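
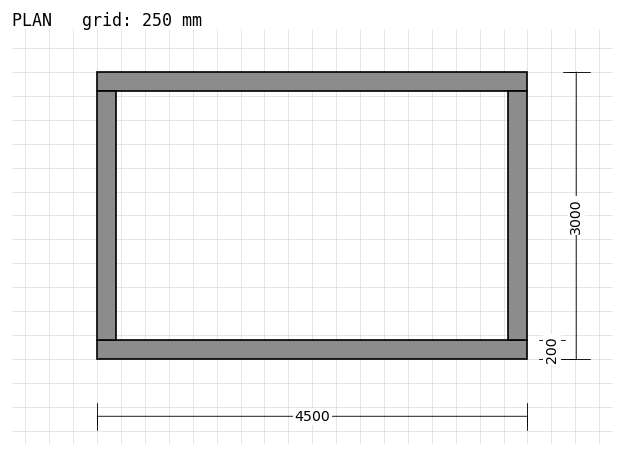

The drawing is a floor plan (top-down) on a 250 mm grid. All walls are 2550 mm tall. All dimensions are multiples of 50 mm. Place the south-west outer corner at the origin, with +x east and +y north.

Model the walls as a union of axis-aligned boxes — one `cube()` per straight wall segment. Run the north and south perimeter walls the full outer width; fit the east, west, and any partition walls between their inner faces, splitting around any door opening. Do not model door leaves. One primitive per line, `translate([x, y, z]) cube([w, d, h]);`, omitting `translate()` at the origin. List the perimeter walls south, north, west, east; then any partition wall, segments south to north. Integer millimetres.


cube([4500, 200, 2550]);
translate([0, 2800, 0]) cube([4500, 200, 2550]);
translate([0, 200, 0]) cube([200, 2600, 2550]);
translate([4300, 200, 0]) cube([200, 2600, 2550]);


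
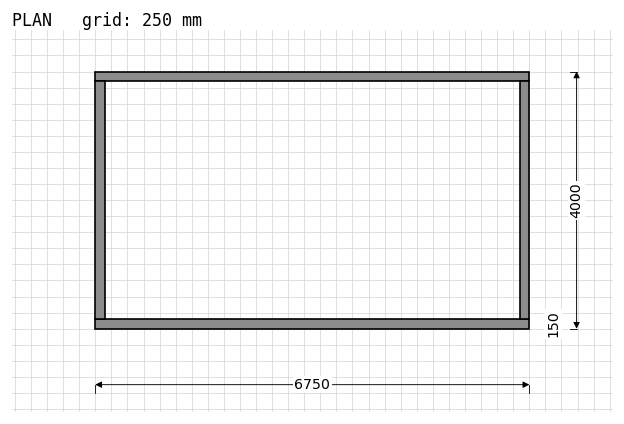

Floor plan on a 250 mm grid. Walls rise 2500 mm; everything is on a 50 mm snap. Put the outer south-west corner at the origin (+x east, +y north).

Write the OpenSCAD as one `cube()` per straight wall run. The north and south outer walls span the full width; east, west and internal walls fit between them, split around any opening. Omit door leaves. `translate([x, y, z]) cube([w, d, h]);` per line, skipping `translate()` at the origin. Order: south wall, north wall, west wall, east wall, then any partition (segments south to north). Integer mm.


cube([6750, 150, 2500]);
translate([0, 3850, 0]) cube([6750, 150, 2500]);
translate([0, 150, 0]) cube([150, 3700, 2500]);
translate([6600, 150, 0]) cube([150, 3700, 2500]);


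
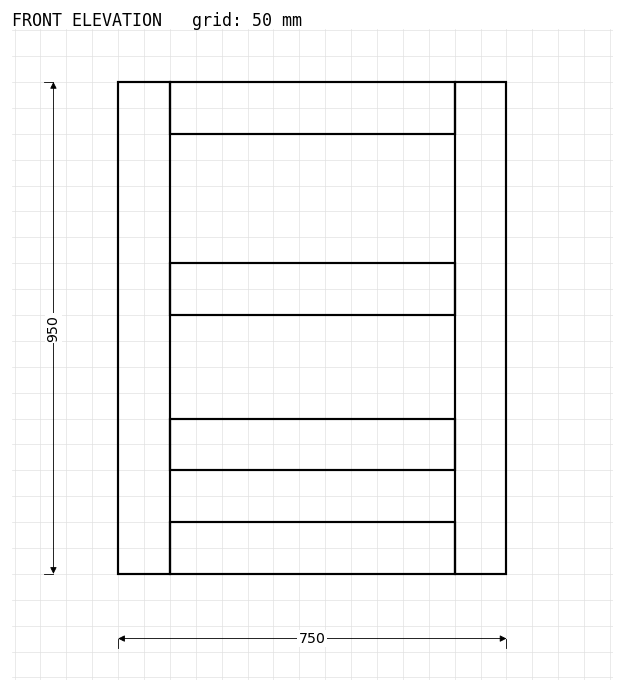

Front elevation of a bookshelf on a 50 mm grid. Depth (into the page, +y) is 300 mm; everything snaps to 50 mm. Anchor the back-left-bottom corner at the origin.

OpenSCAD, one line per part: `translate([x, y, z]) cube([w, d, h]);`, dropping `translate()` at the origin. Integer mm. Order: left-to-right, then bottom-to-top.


cube([100, 300, 950]);
translate([100, 0, 0]) cube([550, 300, 100]);
translate([100, 0, 200]) cube([550, 300, 100]);
translate([100, 0, 500]) cube([550, 300, 100]);
translate([100, 0, 850]) cube([550, 300, 100]);
translate([650, 0, 0]) cube([100, 300, 950]);


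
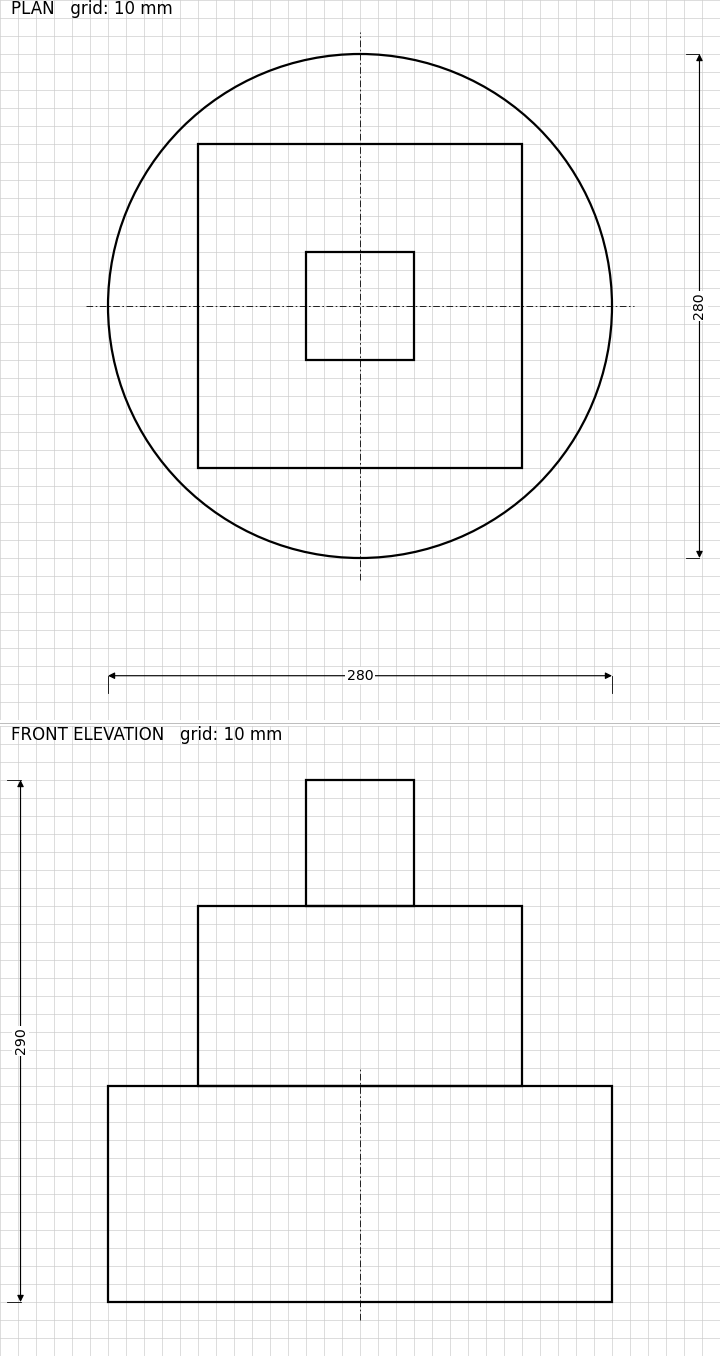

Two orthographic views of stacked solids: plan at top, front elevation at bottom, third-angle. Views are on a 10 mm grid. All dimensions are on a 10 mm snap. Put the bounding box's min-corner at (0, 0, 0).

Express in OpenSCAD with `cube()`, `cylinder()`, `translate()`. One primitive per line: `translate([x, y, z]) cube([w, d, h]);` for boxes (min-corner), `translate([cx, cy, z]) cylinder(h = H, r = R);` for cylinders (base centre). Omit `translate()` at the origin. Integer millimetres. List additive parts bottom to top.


translate([140, 140, 0]) cylinder(h = 120, r = 140);
translate([50, 50, 120]) cube([180, 180, 100]);
translate([110, 110, 220]) cube([60, 60, 70]);


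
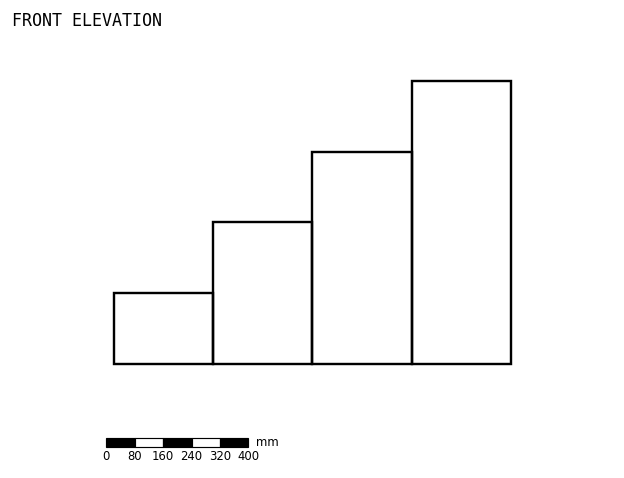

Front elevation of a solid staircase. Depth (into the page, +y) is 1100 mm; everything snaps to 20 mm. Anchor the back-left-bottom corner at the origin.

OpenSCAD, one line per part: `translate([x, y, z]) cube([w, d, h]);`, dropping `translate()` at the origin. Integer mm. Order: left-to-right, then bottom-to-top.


cube([280, 1100, 200]);
translate([280, 0, 0]) cube([280, 1100, 400]);
translate([560, 0, 0]) cube([280, 1100, 600]);
translate([840, 0, 0]) cube([280, 1100, 800]);


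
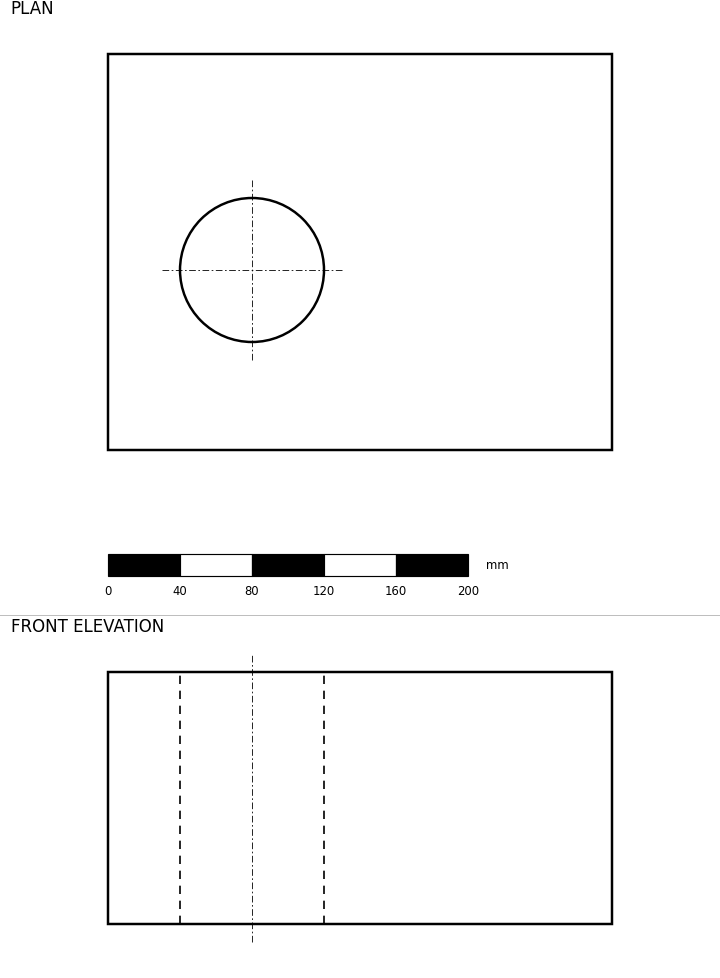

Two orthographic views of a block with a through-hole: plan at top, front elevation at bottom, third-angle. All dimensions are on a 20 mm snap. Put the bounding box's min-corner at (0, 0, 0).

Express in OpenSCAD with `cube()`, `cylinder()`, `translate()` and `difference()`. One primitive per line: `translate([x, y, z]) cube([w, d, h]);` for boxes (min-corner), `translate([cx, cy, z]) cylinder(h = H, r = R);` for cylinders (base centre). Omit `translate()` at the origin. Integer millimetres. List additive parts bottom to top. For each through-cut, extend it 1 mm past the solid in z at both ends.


difference() {
  cube([280, 220, 140]);
  translate([80, 100, -1]) cylinder(h = 142, r = 40);
}


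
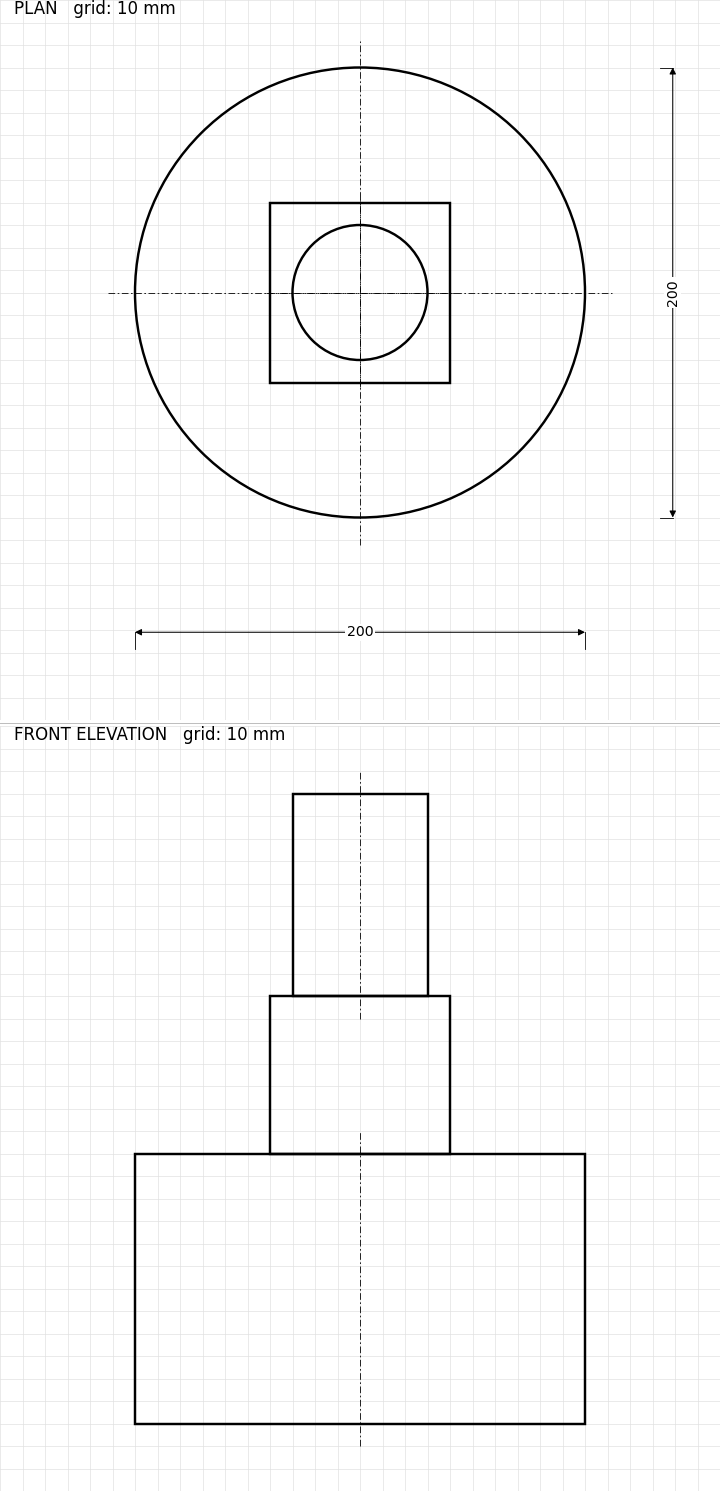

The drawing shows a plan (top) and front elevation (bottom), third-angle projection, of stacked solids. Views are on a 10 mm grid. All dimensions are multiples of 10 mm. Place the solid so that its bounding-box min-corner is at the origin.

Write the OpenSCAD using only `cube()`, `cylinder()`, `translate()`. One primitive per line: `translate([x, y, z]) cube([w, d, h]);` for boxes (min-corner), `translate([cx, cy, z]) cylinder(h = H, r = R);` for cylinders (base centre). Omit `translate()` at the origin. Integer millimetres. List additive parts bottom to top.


translate([100, 100, 0]) cylinder(h = 120, r = 100);
translate([60, 60, 120]) cube([80, 80, 70]);
translate([100, 100, 190]) cylinder(h = 90, r = 30);


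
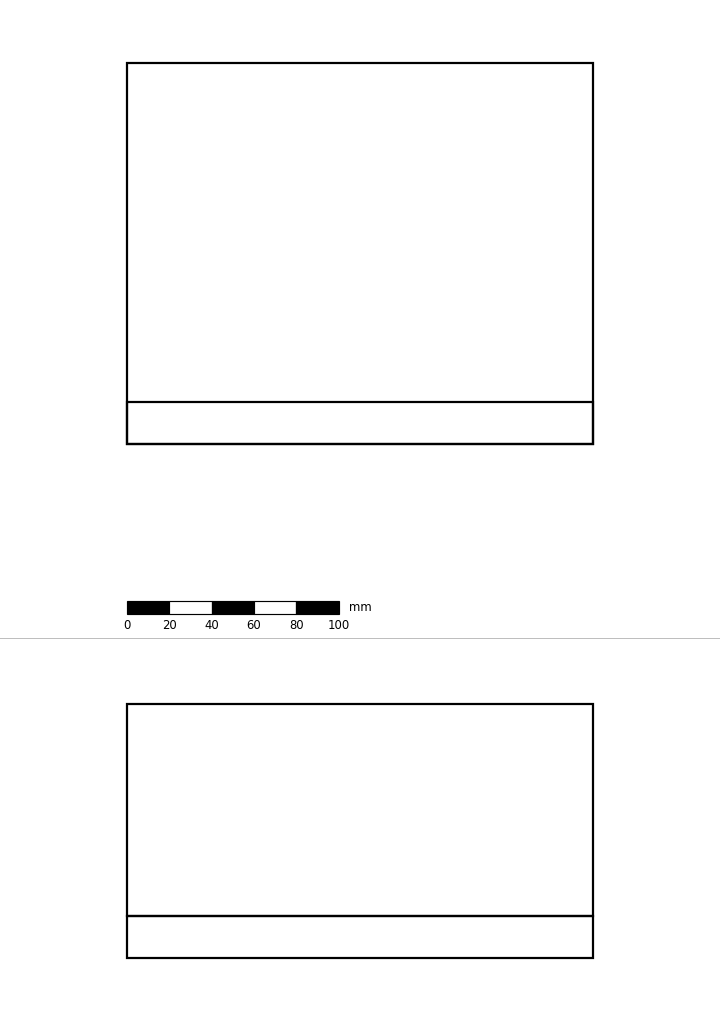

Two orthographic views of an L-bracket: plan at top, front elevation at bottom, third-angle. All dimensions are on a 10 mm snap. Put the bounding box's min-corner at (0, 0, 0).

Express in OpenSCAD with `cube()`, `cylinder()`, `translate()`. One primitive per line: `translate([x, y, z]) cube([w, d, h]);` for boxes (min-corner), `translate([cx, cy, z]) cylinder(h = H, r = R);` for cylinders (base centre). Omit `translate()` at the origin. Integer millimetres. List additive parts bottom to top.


cube([220, 180, 20]);
translate([0, 0, 20]) cube([220, 20, 100]);


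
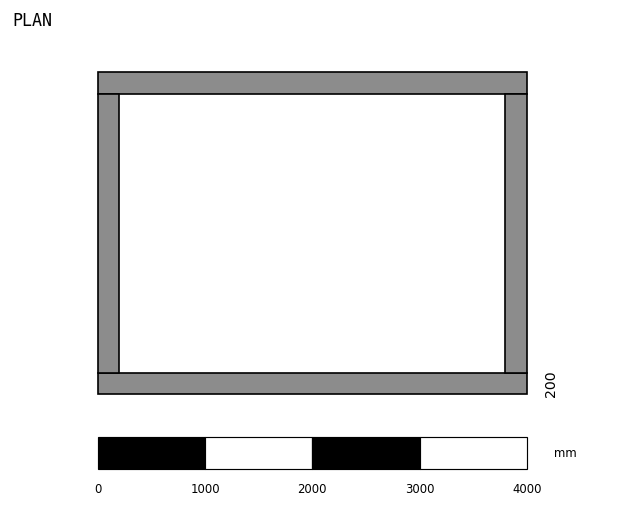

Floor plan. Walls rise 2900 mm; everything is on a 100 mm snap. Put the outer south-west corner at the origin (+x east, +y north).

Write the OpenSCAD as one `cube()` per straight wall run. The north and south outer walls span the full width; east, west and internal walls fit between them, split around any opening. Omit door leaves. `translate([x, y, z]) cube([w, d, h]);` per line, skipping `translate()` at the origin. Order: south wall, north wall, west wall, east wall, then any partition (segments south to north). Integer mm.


cube([4000, 200, 2900]);
translate([0, 2800, 0]) cube([4000, 200, 2900]);
translate([0, 200, 0]) cube([200, 2600, 2900]);
translate([3800, 200, 0]) cube([200, 2600, 2900]);


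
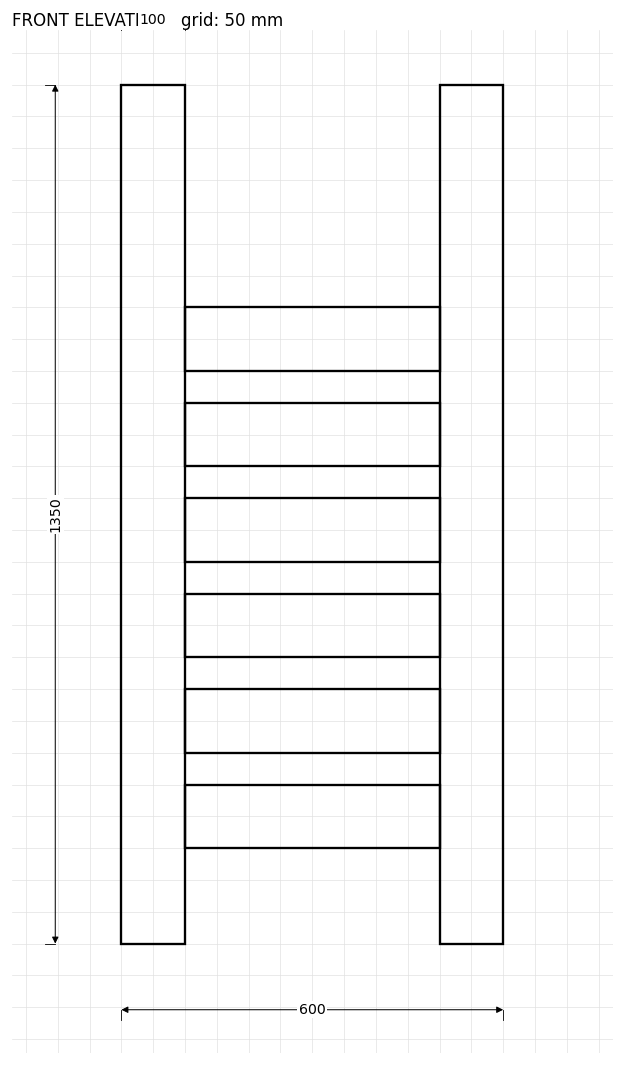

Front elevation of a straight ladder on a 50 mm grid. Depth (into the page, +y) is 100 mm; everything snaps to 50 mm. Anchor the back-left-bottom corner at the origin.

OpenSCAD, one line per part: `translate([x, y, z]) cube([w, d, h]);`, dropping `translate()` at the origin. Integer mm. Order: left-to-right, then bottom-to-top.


cube([100, 100, 1350]);
translate([100, 0, 150]) cube([400, 100, 100]);
translate([100, 0, 300]) cube([400, 100, 100]);
translate([100, 0, 450]) cube([400, 100, 100]);
translate([100, 0, 600]) cube([400, 100, 100]);
translate([100, 0, 750]) cube([400, 100, 100]);
translate([100, 0, 900]) cube([400, 100, 100]);
translate([500, 0, 0]) cube([100, 100, 1350]);


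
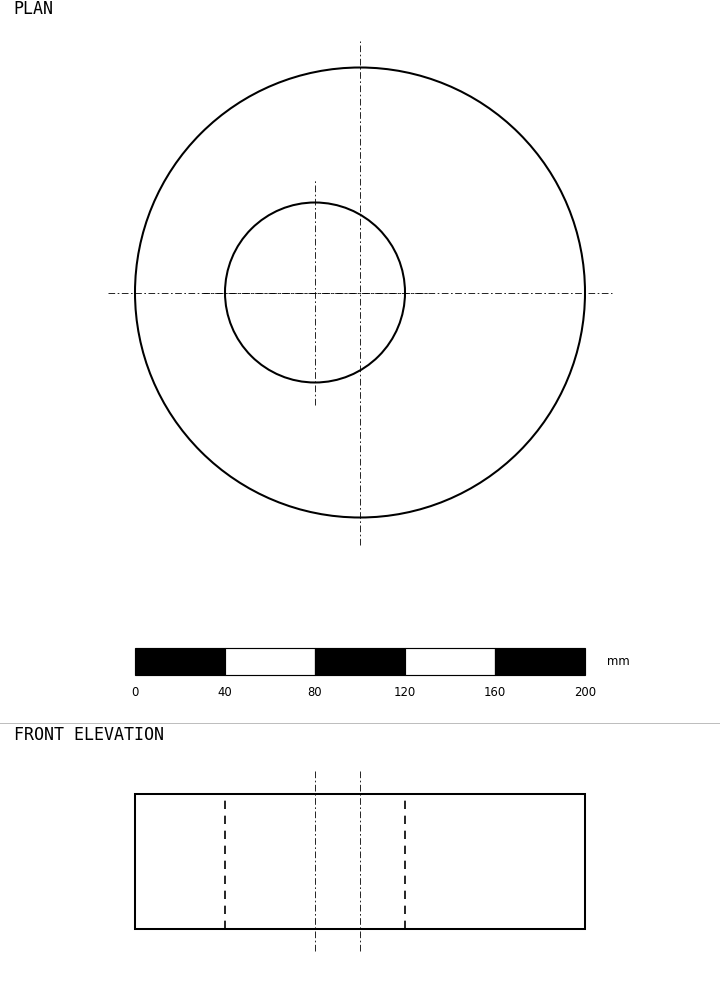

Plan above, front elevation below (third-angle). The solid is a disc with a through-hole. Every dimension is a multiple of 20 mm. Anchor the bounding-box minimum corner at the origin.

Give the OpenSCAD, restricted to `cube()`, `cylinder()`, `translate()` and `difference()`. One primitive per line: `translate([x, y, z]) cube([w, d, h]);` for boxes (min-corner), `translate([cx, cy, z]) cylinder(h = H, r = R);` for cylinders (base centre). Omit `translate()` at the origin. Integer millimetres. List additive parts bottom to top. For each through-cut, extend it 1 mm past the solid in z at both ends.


difference() {
  translate([100, 100, 0]) cylinder(h = 60, r = 100);
  translate([80, 100, -1]) cylinder(h = 62, r = 40);
}


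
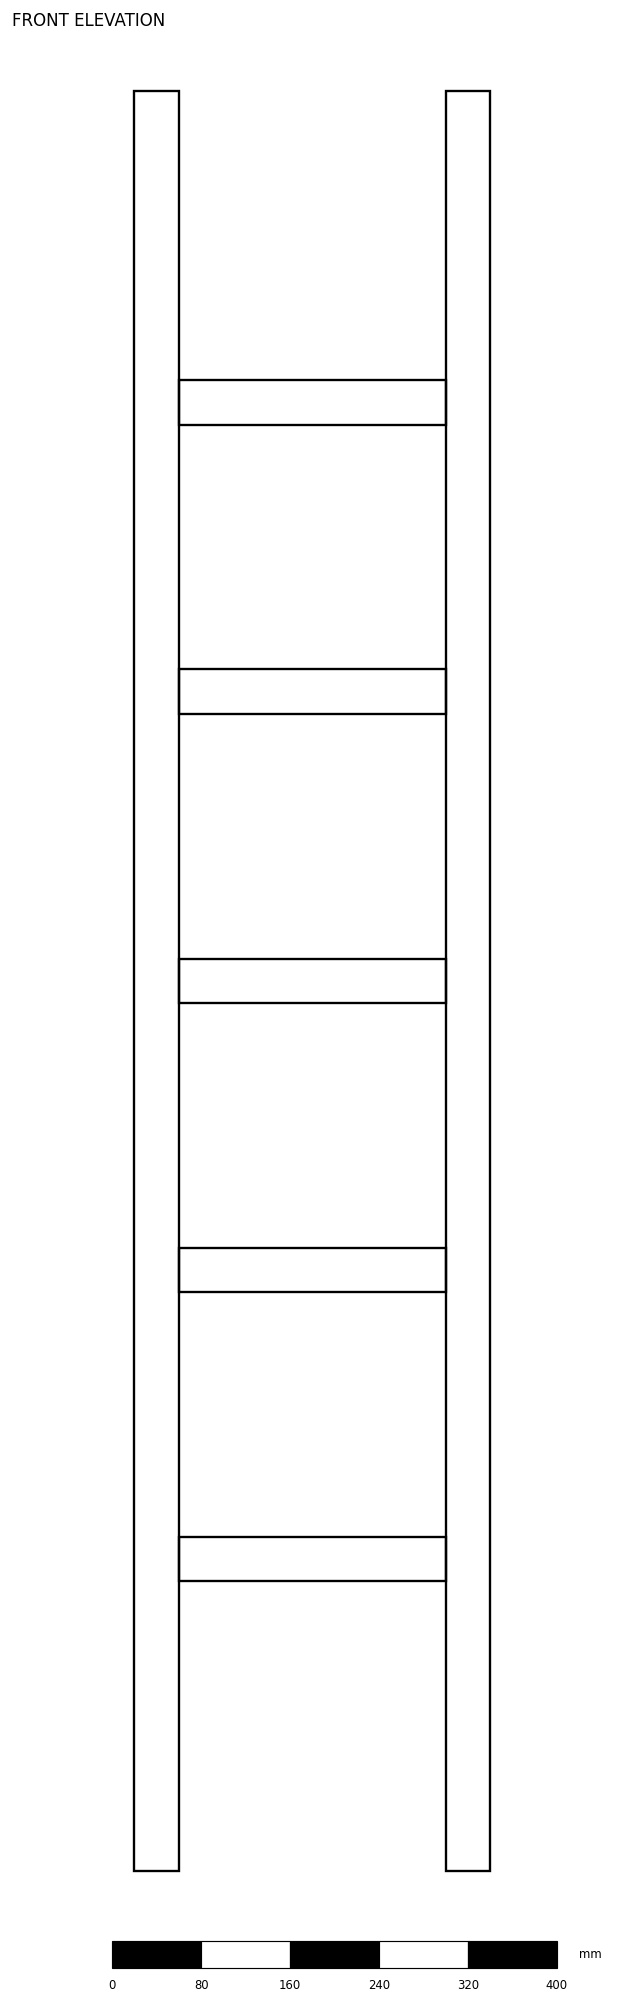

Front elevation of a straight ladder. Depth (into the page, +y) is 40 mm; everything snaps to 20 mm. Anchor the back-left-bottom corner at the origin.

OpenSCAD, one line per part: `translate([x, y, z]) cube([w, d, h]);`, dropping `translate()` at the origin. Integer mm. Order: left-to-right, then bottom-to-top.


cube([40, 40, 1600]);
translate([40, 0, 260]) cube([240, 40, 40]);
translate([40, 0, 520]) cube([240, 40, 40]);
translate([40, 0, 780]) cube([240, 40, 40]);
translate([40, 0, 1040]) cube([240, 40, 40]);
translate([40, 0, 1300]) cube([240, 40, 40]);
translate([280, 0, 0]) cube([40, 40, 1600]);


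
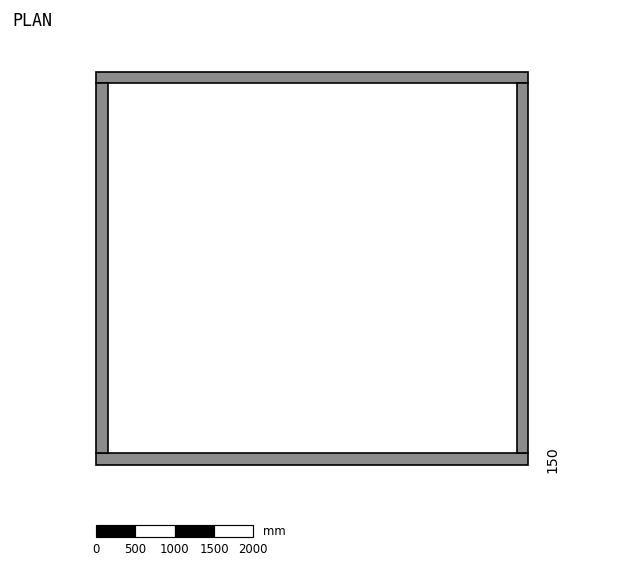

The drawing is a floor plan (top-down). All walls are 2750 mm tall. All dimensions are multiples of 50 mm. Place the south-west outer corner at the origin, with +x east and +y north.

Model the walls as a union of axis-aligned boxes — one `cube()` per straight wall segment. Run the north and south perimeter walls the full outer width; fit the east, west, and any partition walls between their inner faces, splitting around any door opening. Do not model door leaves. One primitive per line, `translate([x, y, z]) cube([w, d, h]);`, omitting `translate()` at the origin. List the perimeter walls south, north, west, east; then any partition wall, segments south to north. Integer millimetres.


cube([5500, 150, 2750]);
translate([0, 4850, 0]) cube([5500, 150, 2750]);
translate([0, 150, 0]) cube([150, 4700, 2750]);
translate([5350, 150, 0]) cube([150, 4700, 2750]);


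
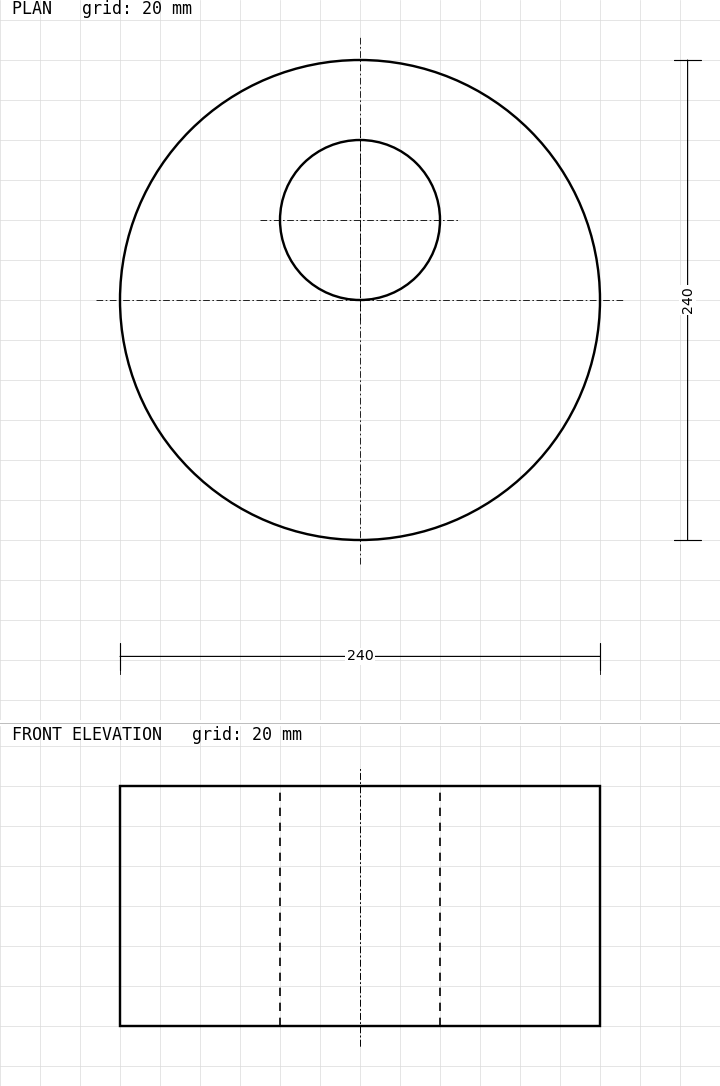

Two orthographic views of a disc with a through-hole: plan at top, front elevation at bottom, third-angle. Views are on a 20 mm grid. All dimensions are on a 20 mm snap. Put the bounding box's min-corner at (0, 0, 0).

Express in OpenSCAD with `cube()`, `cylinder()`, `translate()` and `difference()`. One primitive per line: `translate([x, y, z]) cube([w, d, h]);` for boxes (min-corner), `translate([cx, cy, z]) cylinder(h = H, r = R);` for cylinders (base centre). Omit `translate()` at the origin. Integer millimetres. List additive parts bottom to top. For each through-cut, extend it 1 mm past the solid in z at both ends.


difference() {
  translate([120, 120, 0]) cylinder(h = 120, r = 120);
  translate([120, 160, -1]) cylinder(h = 122, r = 40);
}


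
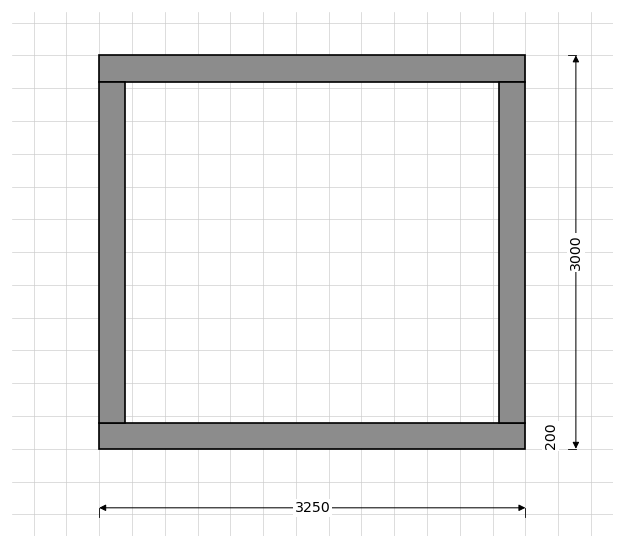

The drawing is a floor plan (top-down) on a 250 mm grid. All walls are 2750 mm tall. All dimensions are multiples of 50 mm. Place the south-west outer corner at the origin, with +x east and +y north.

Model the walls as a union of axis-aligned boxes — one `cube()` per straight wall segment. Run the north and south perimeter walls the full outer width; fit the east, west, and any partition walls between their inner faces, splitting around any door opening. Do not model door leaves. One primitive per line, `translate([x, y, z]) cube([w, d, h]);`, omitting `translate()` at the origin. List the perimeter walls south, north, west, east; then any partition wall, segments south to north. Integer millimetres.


cube([3250, 200, 2750]);
translate([0, 2800, 0]) cube([3250, 200, 2750]);
translate([0, 200, 0]) cube([200, 2600, 2750]);
translate([3050, 200, 0]) cube([200, 2600, 2750]);


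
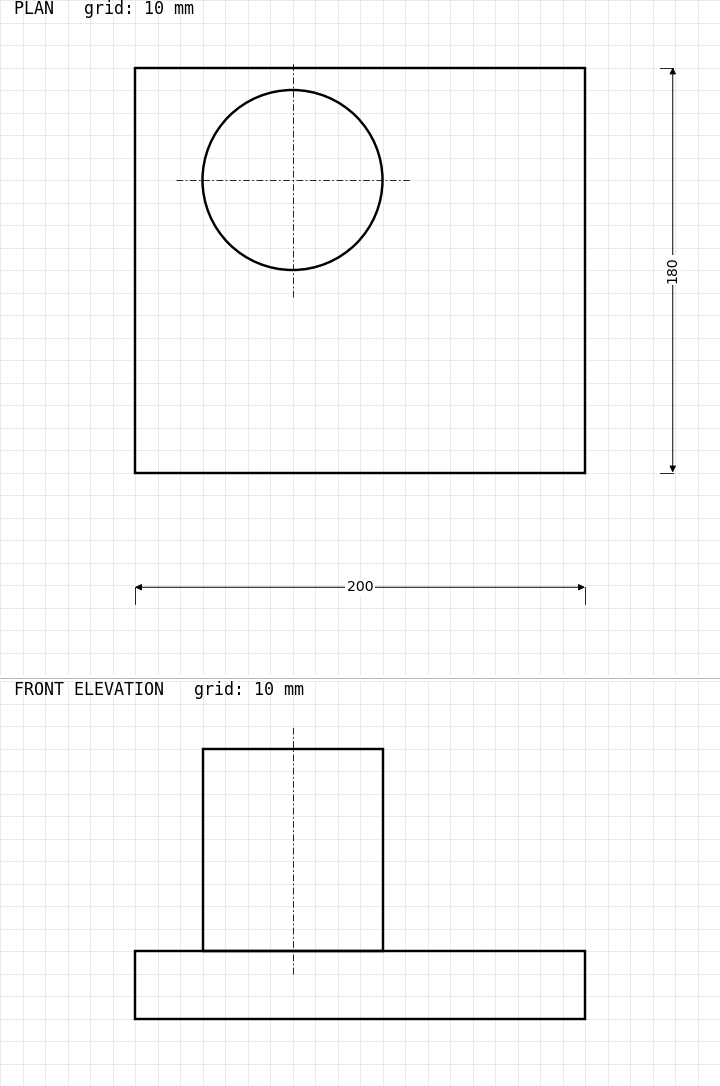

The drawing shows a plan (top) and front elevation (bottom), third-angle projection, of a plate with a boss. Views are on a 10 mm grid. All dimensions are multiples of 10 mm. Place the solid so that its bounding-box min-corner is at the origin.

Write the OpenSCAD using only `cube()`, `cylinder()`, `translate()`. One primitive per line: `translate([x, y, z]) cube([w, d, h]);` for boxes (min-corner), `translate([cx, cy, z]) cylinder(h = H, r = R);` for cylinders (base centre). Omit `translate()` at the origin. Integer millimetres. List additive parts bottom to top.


cube([200, 180, 30]);
translate([70, 130, 30]) cylinder(h = 90, r = 40);


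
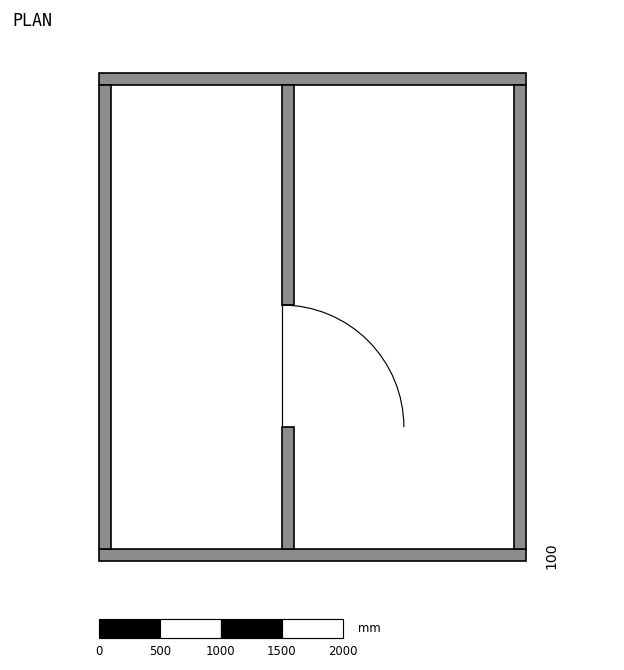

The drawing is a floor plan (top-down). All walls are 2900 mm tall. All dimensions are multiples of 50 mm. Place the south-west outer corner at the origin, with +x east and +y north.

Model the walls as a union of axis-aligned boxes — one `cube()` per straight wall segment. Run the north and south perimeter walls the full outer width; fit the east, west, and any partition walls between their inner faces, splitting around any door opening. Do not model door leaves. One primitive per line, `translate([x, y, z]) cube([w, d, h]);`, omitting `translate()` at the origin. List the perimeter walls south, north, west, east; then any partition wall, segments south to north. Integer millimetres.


cube([3500, 100, 2900]);
translate([0, 3900, 0]) cube([3500, 100, 2900]);
translate([0, 100, 0]) cube([100, 3800, 2900]);
translate([3400, 100, 0]) cube([100, 3800, 2900]);
translate([1500, 100, 0]) cube([100, 1000, 2900]);
translate([1500, 2100, 0]) cube([100, 1800, 2900]);


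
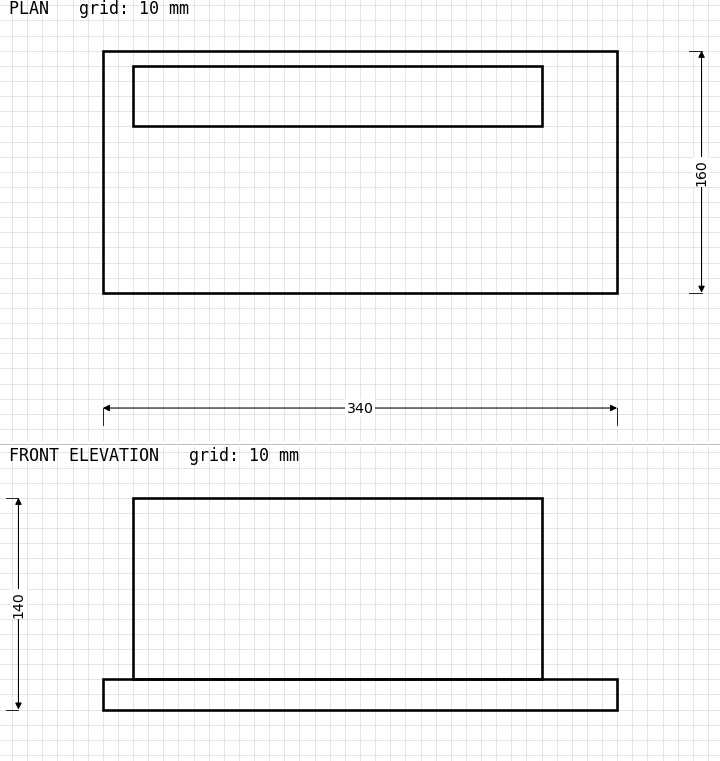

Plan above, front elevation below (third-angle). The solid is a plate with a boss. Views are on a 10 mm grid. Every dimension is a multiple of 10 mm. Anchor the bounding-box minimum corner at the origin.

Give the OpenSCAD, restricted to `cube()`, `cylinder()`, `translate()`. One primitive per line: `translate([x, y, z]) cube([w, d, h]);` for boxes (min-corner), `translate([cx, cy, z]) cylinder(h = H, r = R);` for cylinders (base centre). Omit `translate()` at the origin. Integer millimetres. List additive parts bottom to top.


cube([340, 160, 20]);
translate([20, 110, 20]) cube([270, 40, 120]);


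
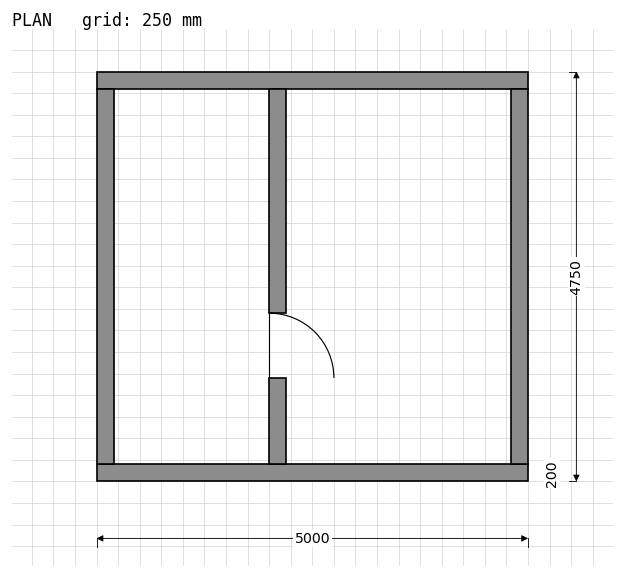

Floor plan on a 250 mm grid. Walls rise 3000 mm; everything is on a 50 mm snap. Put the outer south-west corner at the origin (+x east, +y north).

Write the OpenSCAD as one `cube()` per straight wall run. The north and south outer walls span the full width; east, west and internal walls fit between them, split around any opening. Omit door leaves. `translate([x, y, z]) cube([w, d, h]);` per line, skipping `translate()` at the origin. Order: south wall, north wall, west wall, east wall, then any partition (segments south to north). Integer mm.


cube([5000, 200, 3000]);
translate([0, 4550, 0]) cube([5000, 200, 3000]);
translate([0, 200, 0]) cube([200, 4350, 3000]);
translate([4800, 200, 0]) cube([200, 4350, 3000]);
translate([2000, 200, 0]) cube([200, 1000, 3000]);
translate([2000, 1950, 0]) cube([200, 2600, 3000]);


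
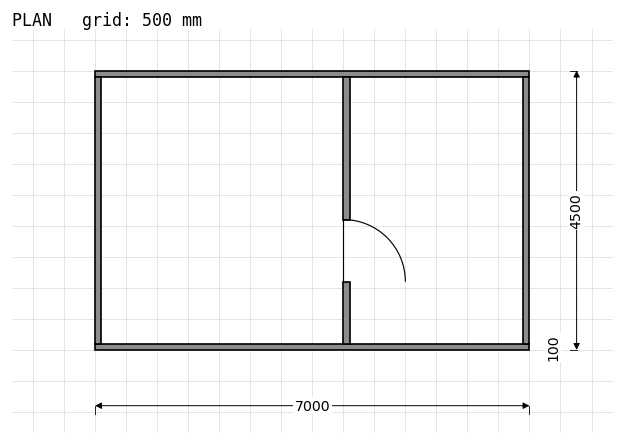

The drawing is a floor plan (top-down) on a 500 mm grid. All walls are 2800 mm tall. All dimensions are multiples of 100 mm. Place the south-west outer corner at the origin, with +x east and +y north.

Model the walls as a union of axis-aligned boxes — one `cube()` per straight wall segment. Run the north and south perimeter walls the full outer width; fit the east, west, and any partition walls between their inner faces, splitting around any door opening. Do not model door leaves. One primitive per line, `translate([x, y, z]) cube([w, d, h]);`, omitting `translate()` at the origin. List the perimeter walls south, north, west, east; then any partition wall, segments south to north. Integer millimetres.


cube([7000, 100, 2800]);
translate([0, 4400, 0]) cube([7000, 100, 2800]);
translate([0, 100, 0]) cube([100, 4300, 2800]);
translate([6900, 100, 0]) cube([100, 4300, 2800]);
translate([4000, 100, 0]) cube([100, 1000, 2800]);
translate([4000, 2100, 0]) cube([100, 2300, 2800]);


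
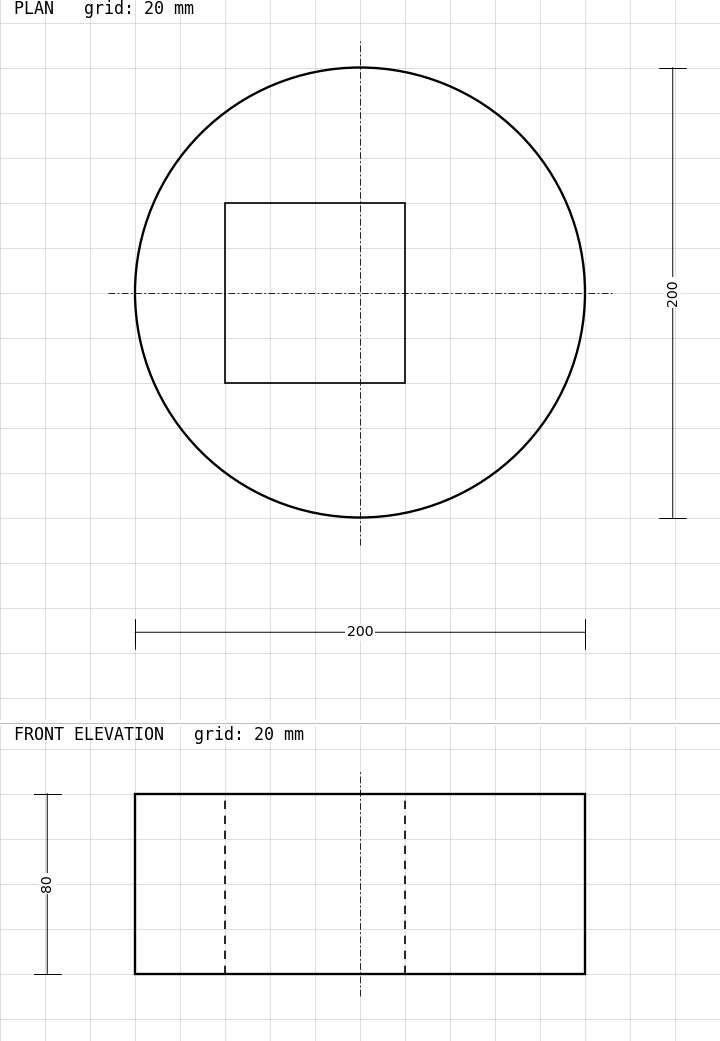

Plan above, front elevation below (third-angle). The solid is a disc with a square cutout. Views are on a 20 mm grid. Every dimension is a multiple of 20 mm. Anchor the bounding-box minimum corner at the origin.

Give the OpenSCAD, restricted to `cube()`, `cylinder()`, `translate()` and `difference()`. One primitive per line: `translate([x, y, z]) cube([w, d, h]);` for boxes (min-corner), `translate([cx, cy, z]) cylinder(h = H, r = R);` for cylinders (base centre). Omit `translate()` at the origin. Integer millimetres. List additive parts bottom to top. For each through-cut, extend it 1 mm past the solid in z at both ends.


difference() {
  translate([100, 100, 0]) cylinder(h = 80, r = 100);
  translate([40, 60, -1]) cube([80, 80, 82]);
}


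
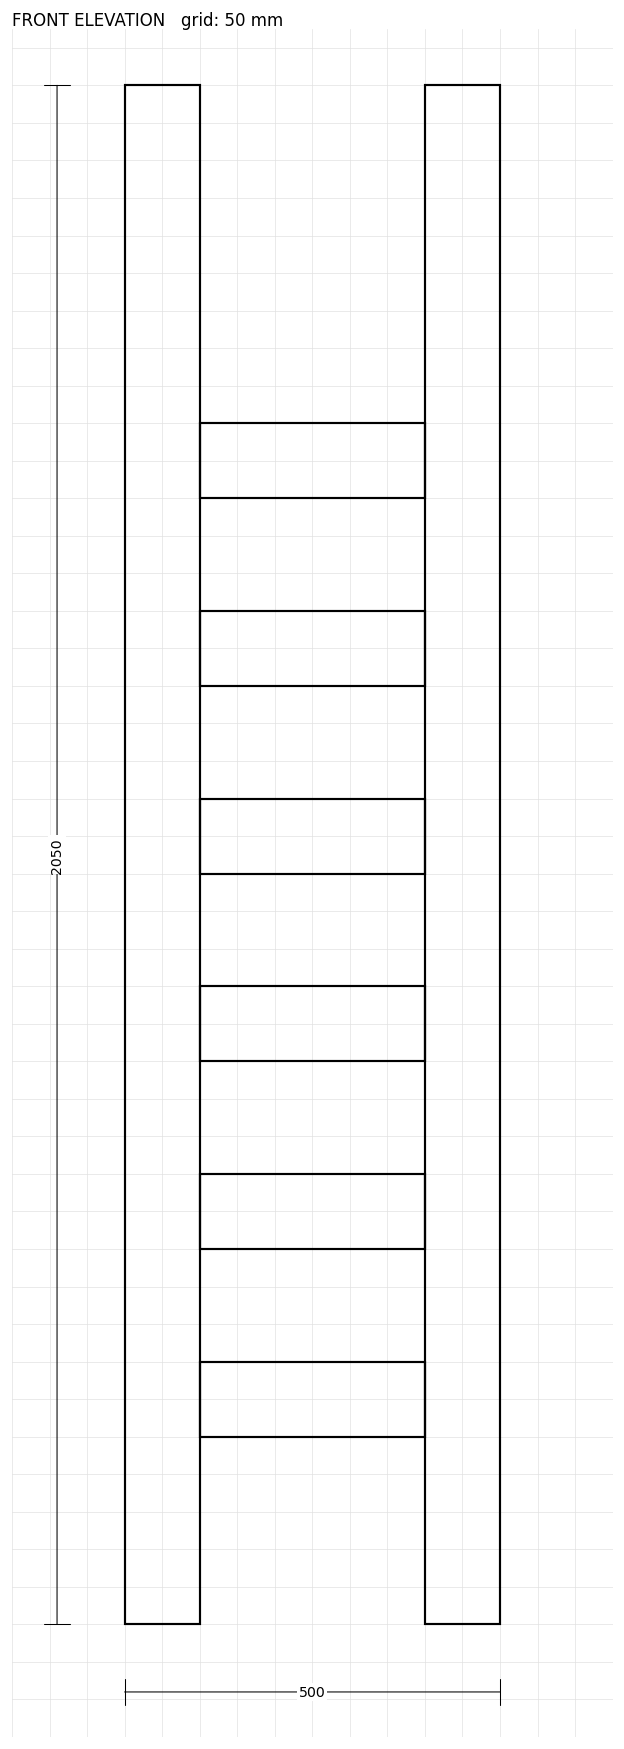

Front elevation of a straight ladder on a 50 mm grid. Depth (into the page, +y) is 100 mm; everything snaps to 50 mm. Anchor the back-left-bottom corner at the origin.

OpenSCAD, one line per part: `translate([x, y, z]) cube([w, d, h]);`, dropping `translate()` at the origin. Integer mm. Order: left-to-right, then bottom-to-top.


cube([100, 100, 2050]);
translate([100, 0, 250]) cube([300, 100, 100]);
translate([100, 0, 500]) cube([300, 100, 100]);
translate([100, 0, 750]) cube([300, 100, 100]);
translate([100, 0, 1000]) cube([300, 100, 100]);
translate([100, 0, 1250]) cube([300, 100, 100]);
translate([100, 0, 1500]) cube([300, 100, 100]);
translate([400, 0, 0]) cube([100, 100, 2050]);


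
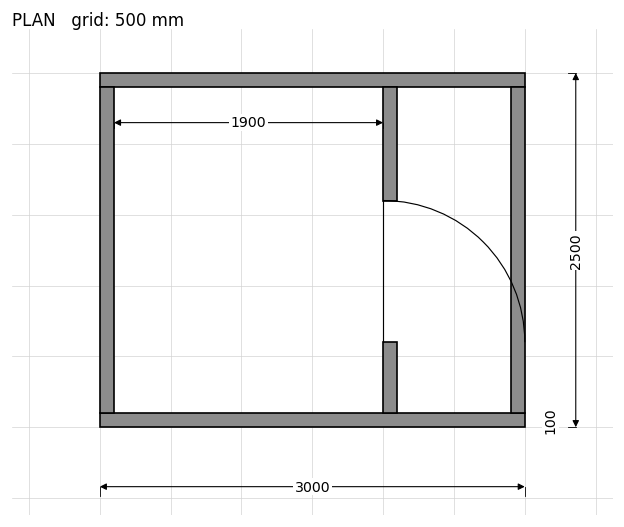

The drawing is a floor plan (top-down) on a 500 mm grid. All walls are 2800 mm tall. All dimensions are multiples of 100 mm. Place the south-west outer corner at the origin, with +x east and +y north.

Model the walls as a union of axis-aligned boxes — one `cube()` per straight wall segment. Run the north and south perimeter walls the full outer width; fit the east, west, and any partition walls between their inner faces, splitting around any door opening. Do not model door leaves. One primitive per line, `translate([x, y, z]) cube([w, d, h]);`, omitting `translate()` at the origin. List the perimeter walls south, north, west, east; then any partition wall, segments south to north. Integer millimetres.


cube([3000, 100, 2800]);
translate([0, 2400, 0]) cube([3000, 100, 2800]);
translate([0, 100, 0]) cube([100, 2300, 2800]);
translate([2900, 100, 0]) cube([100, 2300, 2800]);
translate([2000, 100, 0]) cube([100, 500, 2800]);
translate([2000, 1600, 0]) cube([100, 800, 2800]);


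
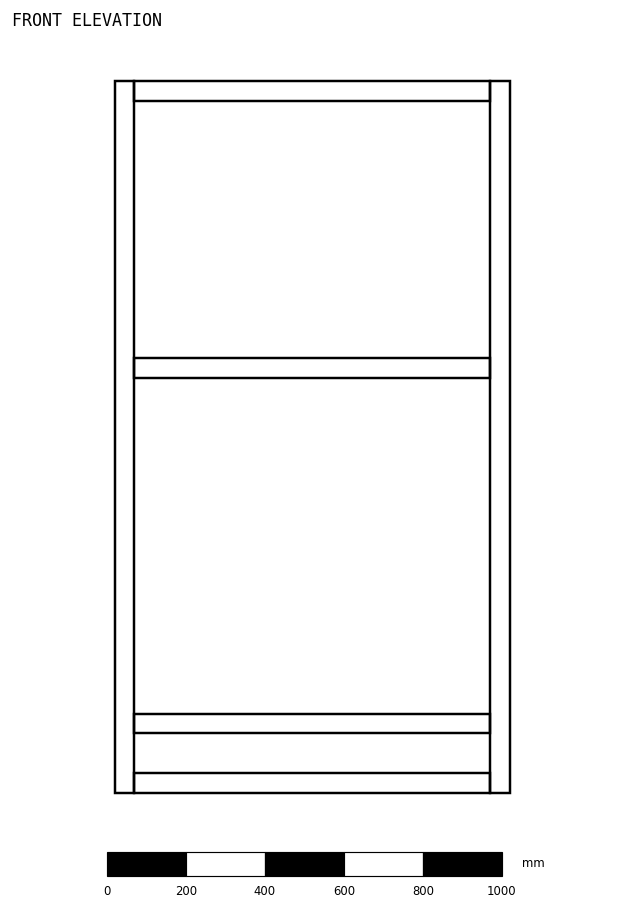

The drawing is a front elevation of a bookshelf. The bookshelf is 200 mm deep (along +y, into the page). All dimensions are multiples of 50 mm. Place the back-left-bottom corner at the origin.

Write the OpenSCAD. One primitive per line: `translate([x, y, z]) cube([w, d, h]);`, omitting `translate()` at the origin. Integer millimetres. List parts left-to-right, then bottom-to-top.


cube([50, 200, 1800]);
translate([50, 0, 0]) cube([900, 200, 50]);
translate([50, 0, 150]) cube([900, 200, 50]);
translate([50, 0, 1050]) cube([900, 200, 50]);
translate([50, 0, 1750]) cube([900, 200, 50]);
translate([950, 0, 0]) cube([50, 200, 1800]);


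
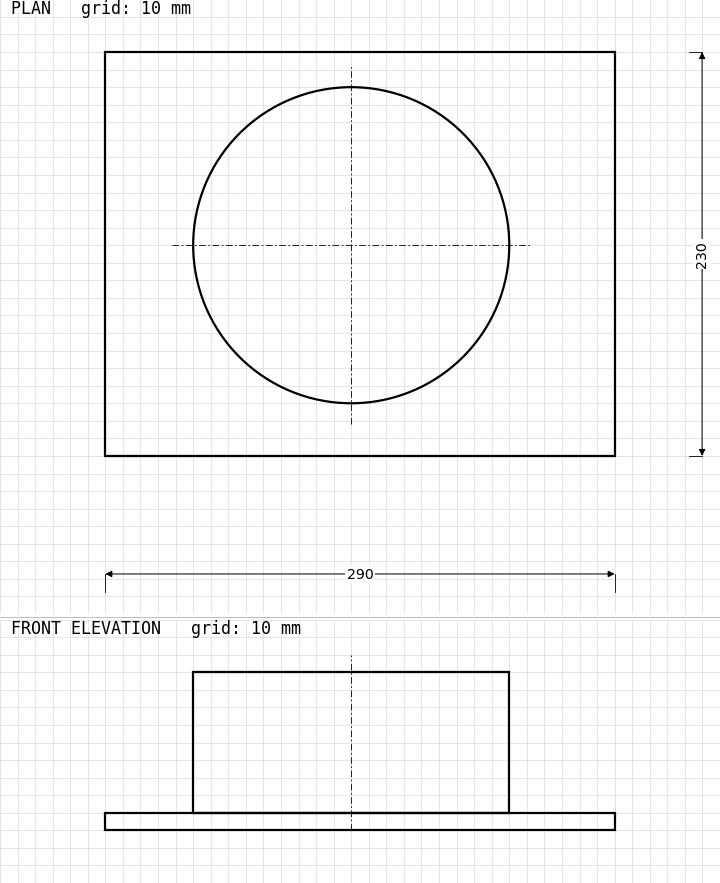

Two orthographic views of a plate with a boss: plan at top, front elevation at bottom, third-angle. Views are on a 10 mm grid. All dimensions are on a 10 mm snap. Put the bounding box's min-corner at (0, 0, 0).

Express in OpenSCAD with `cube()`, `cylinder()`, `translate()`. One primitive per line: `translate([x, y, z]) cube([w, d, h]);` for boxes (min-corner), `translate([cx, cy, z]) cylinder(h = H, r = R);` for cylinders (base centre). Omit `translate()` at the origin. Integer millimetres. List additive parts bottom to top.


cube([290, 230, 10]);
translate([140, 120, 10]) cylinder(h = 80, r = 90);


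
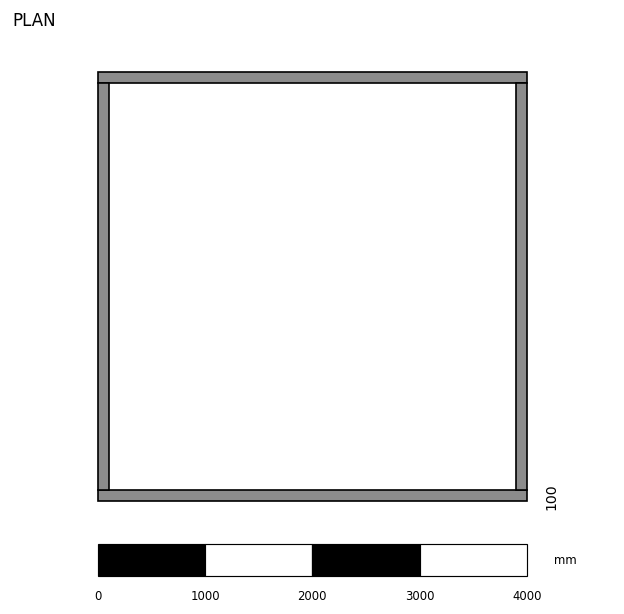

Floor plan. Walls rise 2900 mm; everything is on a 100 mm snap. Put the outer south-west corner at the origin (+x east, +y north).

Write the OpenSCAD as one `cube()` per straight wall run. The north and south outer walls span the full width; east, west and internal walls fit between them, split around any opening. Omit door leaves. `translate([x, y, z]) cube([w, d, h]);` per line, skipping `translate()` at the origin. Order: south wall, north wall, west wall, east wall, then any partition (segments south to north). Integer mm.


cube([4000, 100, 2900]);
translate([0, 3900, 0]) cube([4000, 100, 2900]);
translate([0, 100, 0]) cube([100, 3800, 2900]);
translate([3900, 100, 0]) cube([100, 3800, 2900]);


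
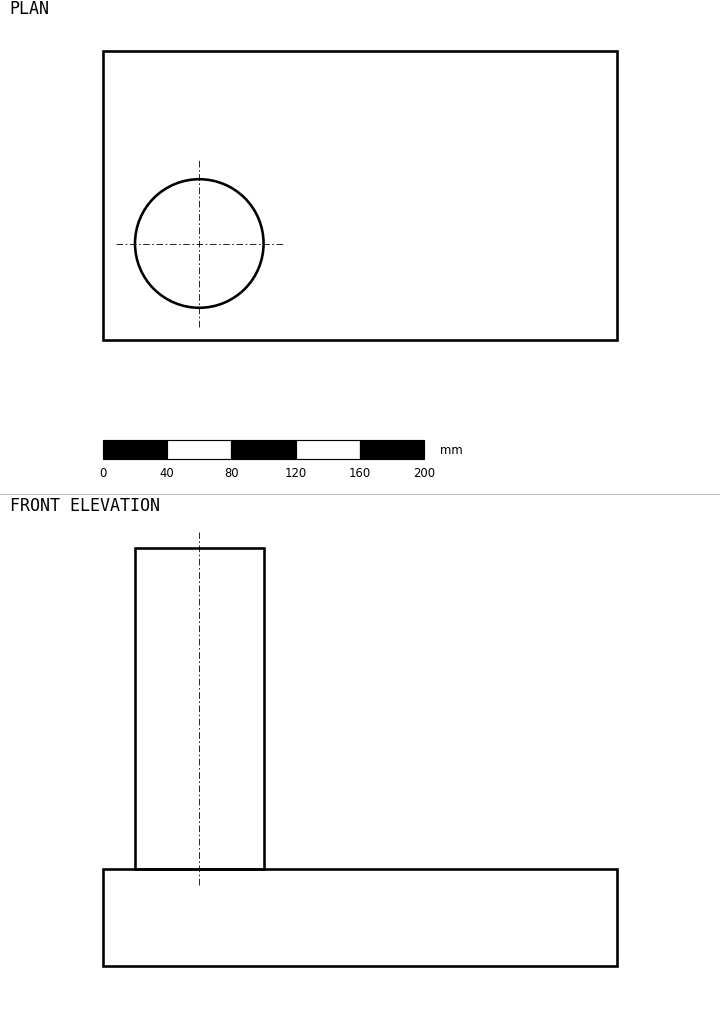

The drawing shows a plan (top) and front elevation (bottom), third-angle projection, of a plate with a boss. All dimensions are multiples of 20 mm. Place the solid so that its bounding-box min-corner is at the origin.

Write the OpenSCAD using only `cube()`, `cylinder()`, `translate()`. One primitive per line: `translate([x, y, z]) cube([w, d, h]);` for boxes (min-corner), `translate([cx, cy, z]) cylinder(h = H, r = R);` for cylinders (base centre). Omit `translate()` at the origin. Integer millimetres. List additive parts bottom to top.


cube([320, 180, 60]);
translate([60, 60, 60]) cylinder(h = 200, r = 40);


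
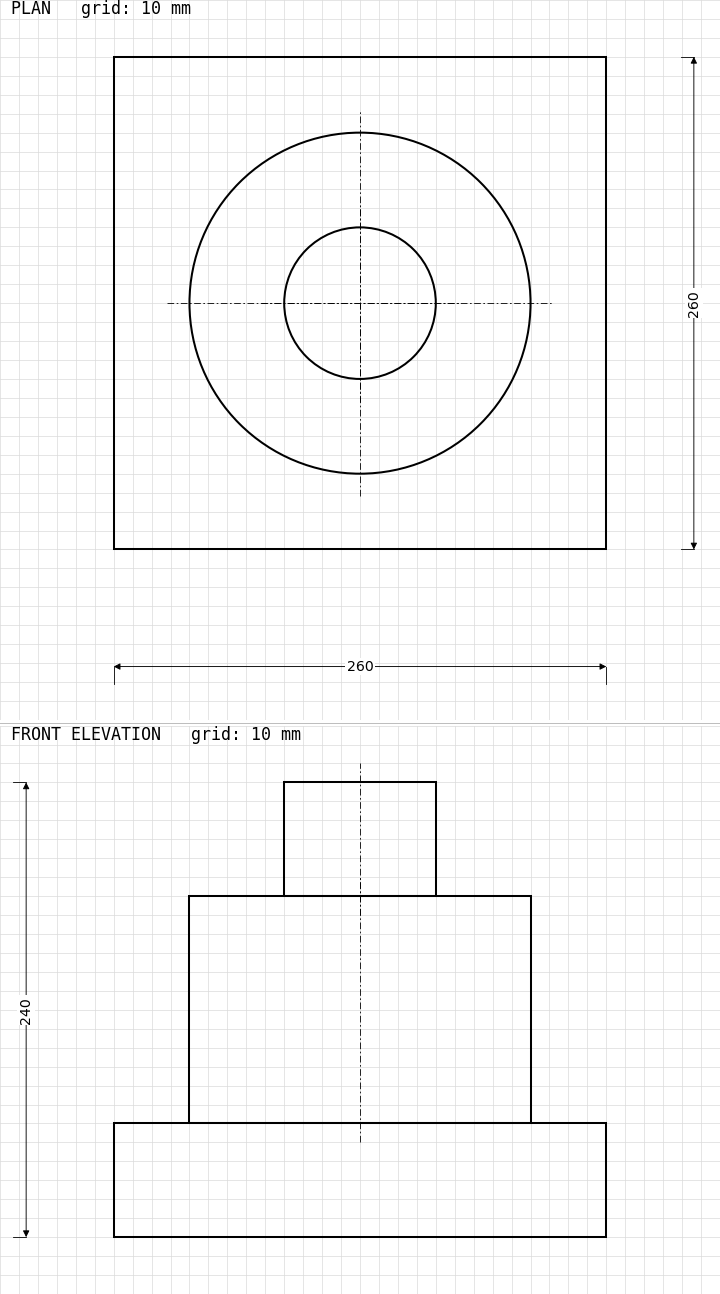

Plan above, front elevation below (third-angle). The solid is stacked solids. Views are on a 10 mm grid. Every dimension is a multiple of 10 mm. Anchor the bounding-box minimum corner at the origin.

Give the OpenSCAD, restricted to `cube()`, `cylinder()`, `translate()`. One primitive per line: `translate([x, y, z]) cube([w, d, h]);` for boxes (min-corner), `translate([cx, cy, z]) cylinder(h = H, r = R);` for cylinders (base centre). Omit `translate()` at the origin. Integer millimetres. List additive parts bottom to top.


cube([260, 260, 60]);
translate([130, 130, 60]) cylinder(h = 120, r = 90);
translate([130, 130, 180]) cylinder(h = 60, r = 40);


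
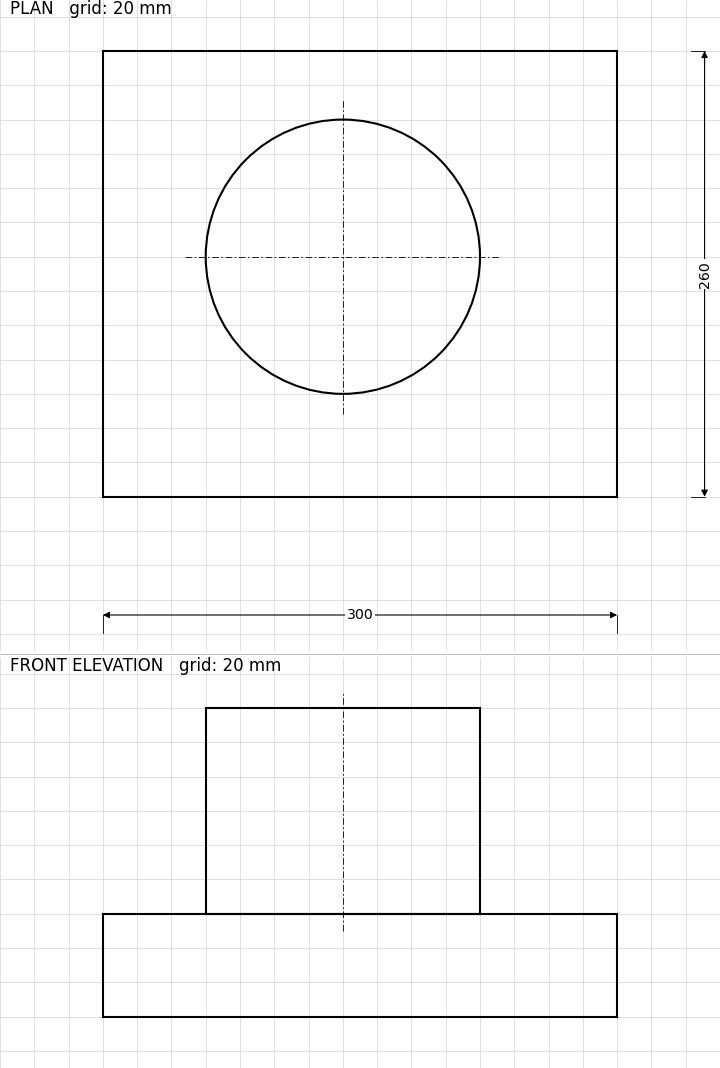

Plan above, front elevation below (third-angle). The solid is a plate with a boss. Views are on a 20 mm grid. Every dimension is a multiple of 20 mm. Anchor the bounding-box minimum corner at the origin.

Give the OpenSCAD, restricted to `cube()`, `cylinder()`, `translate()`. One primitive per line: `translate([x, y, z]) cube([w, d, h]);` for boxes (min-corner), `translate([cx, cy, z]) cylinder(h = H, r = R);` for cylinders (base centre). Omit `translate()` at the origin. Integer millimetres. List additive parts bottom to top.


cube([300, 260, 60]);
translate([140, 140, 60]) cylinder(h = 120, r = 80);


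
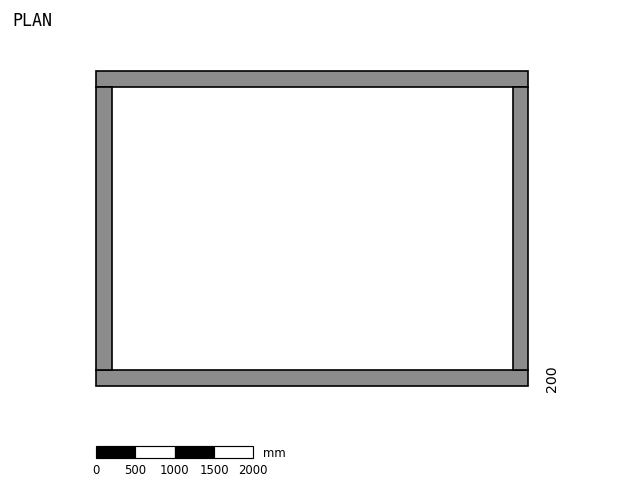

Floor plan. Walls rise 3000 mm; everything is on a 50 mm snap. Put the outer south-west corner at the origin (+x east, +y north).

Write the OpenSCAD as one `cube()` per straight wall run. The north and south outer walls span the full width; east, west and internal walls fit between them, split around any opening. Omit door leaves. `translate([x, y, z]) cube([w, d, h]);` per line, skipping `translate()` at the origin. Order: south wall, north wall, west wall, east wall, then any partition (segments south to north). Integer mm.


cube([5500, 200, 3000]);
translate([0, 3800, 0]) cube([5500, 200, 3000]);
translate([0, 200, 0]) cube([200, 3600, 3000]);
translate([5300, 200, 0]) cube([200, 3600, 3000]);


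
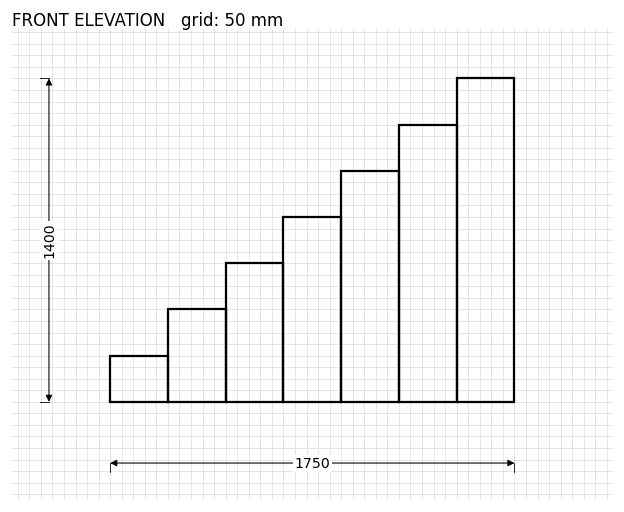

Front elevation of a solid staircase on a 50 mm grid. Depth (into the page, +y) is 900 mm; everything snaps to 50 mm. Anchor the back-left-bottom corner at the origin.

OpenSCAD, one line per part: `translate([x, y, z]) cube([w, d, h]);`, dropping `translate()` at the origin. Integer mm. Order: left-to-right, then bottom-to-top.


cube([250, 900, 200]);
translate([250, 0, 0]) cube([250, 900, 400]);
translate([500, 0, 0]) cube([250, 900, 600]);
translate([750, 0, 0]) cube([250, 900, 800]);
translate([1000, 0, 0]) cube([250, 900, 1000]);
translate([1250, 0, 0]) cube([250, 900, 1200]);
translate([1500, 0, 0]) cube([250, 900, 1400]);


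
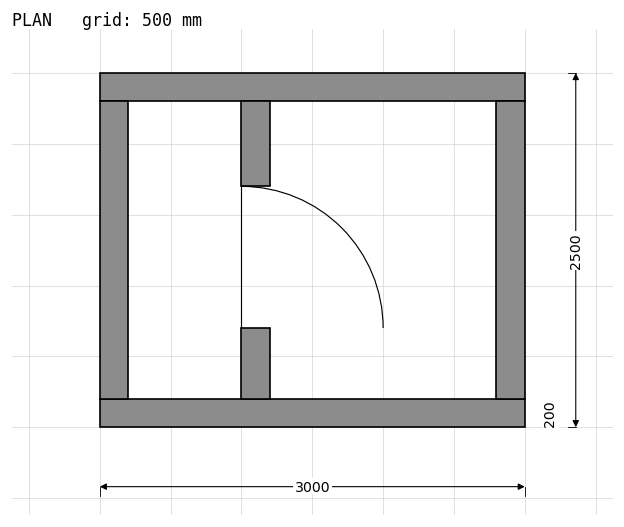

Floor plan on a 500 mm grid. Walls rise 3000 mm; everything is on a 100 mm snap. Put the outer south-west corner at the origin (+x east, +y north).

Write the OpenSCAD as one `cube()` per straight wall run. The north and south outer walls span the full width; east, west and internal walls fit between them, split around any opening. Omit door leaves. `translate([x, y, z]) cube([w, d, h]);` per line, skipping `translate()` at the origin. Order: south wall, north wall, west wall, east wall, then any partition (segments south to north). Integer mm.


cube([3000, 200, 3000]);
translate([0, 2300, 0]) cube([3000, 200, 3000]);
translate([0, 200, 0]) cube([200, 2100, 3000]);
translate([2800, 200, 0]) cube([200, 2100, 3000]);
translate([1000, 200, 0]) cube([200, 500, 3000]);
translate([1000, 1700, 0]) cube([200, 600, 3000]);


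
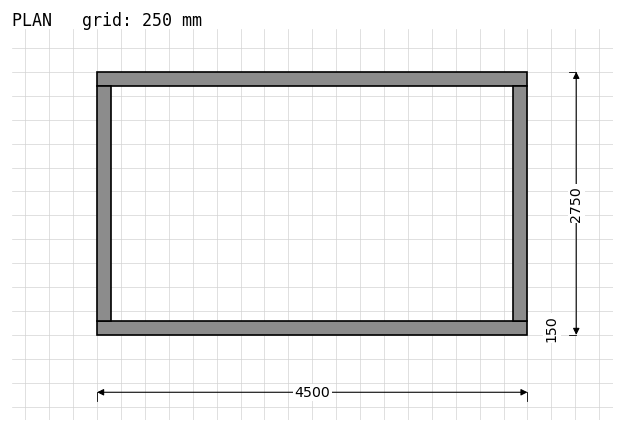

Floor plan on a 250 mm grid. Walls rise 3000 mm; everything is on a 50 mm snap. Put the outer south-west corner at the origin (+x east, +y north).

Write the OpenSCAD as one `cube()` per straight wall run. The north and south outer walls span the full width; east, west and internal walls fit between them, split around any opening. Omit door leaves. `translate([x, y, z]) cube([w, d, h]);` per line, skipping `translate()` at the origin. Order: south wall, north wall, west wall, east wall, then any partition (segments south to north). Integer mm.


cube([4500, 150, 3000]);
translate([0, 2600, 0]) cube([4500, 150, 3000]);
translate([0, 150, 0]) cube([150, 2450, 3000]);
translate([4350, 150, 0]) cube([150, 2450, 3000]);


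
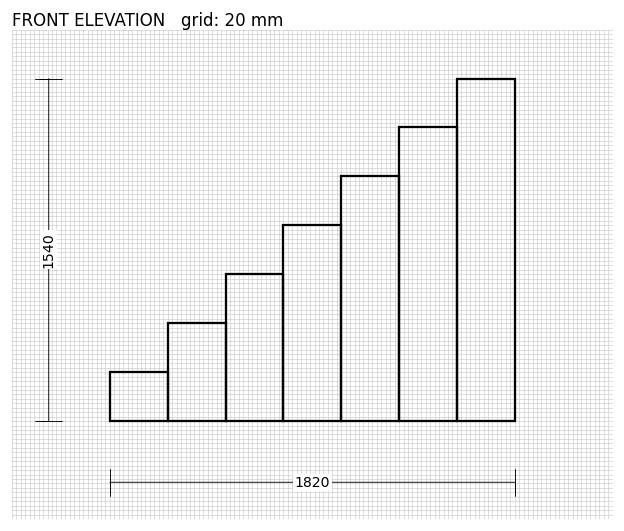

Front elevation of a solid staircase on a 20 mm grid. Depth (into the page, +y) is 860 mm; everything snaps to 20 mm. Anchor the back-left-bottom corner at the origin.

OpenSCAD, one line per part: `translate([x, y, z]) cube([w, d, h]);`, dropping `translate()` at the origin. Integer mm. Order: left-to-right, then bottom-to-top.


cube([260, 860, 220]);
translate([260, 0, 0]) cube([260, 860, 440]);
translate([520, 0, 0]) cube([260, 860, 660]);
translate([780, 0, 0]) cube([260, 860, 880]);
translate([1040, 0, 0]) cube([260, 860, 1100]);
translate([1300, 0, 0]) cube([260, 860, 1320]);
translate([1560, 0, 0]) cube([260, 860, 1540]);


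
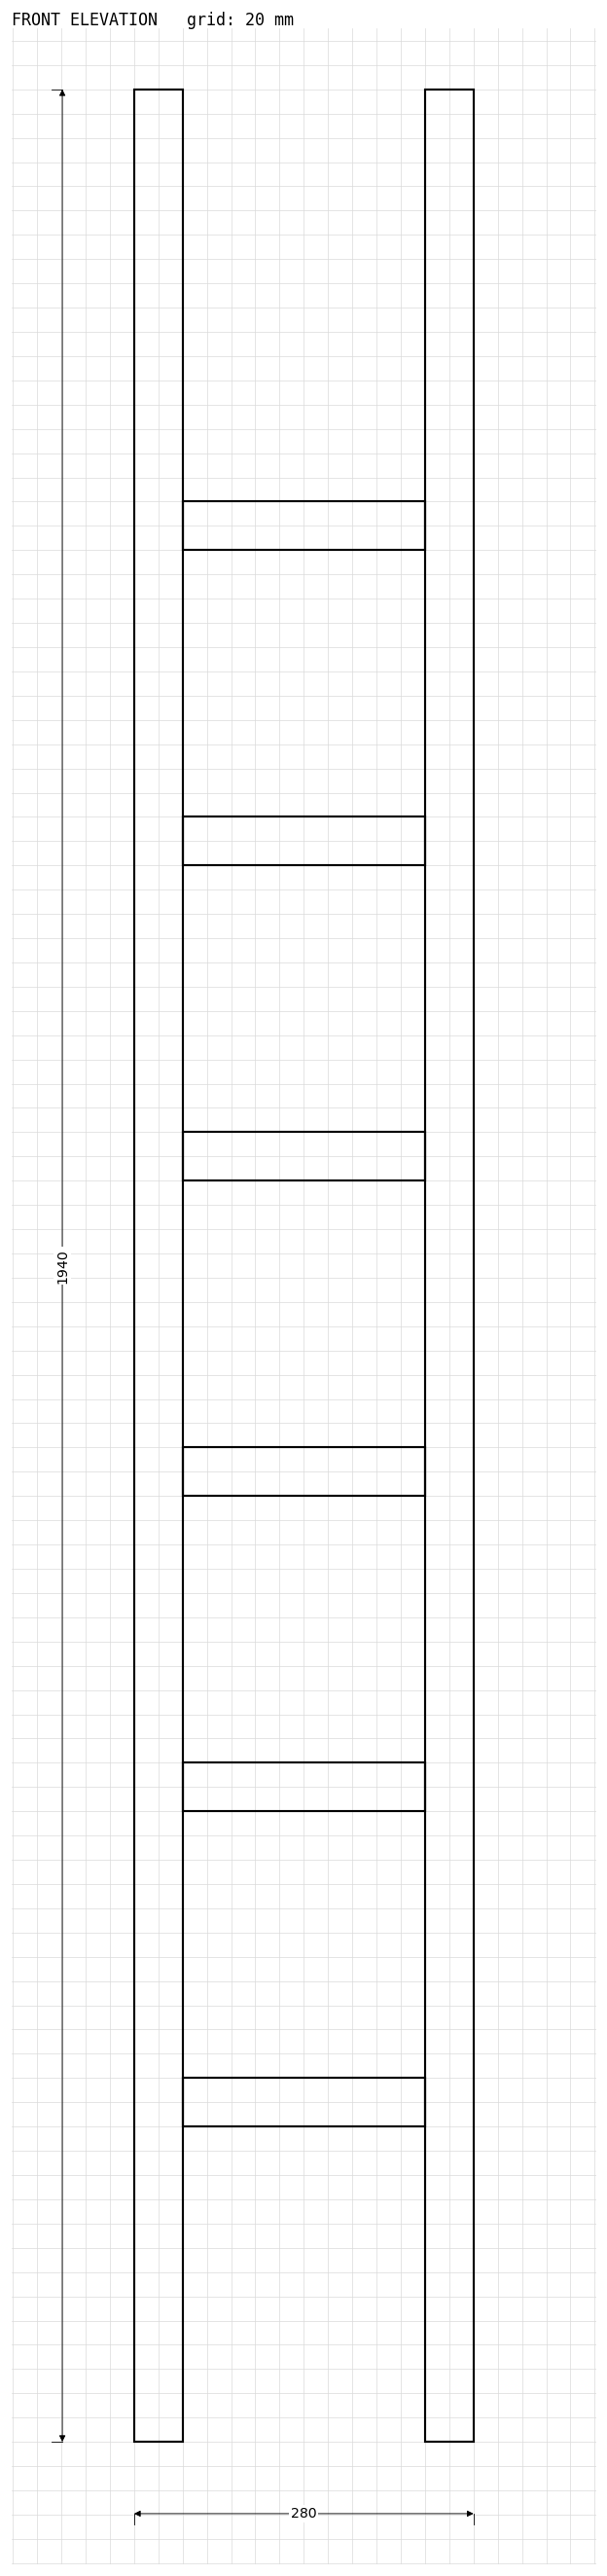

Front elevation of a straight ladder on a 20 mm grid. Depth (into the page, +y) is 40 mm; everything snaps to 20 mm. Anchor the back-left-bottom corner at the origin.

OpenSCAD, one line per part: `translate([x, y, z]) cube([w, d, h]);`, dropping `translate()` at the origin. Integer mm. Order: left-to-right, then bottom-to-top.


cube([40, 40, 1940]);
translate([40, 0, 260]) cube([200, 40, 40]);
translate([40, 0, 520]) cube([200, 40, 40]);
translate([40, 0, 780]) cube([200, 40, 40]);
translate([40, 0, 1040]) cube([200, 40, 40]);
translate([40, 0, 1300]) cube([200, 40, 40]);
translate([40, 0, 1560]) cube([200, 40, 40]);
translate([240, 0, 0]) cube([40, 40, 1940]);


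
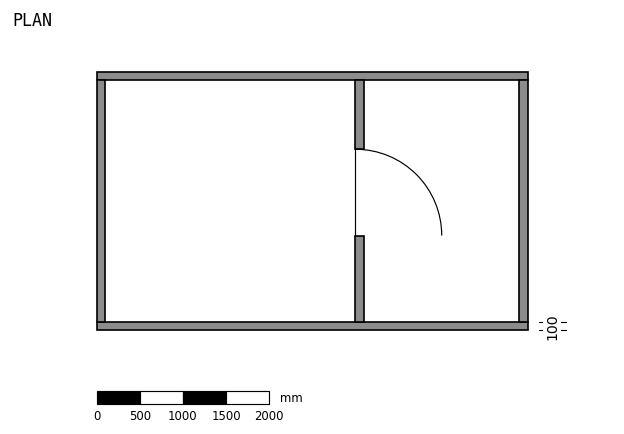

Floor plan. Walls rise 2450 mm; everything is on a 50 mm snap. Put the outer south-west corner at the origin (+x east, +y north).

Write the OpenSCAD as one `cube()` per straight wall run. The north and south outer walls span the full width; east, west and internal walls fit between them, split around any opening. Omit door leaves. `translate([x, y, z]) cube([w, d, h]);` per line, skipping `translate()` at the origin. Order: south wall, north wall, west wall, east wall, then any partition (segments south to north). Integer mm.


cube([5000, 100, 2450]);
translate([0, 2900, 0]) cube([5000, 100, 2450]);
translate([0, 100, 0]) cube([100, 2800, 2450]);
translate([4900, 100, 0]) cube([100, 2800, 2450]);
translate([3000, 100, 0]) cube([100, 1000, 2450]);
translate([3000, 2100, 0]) cube([100, 800, 2450]);


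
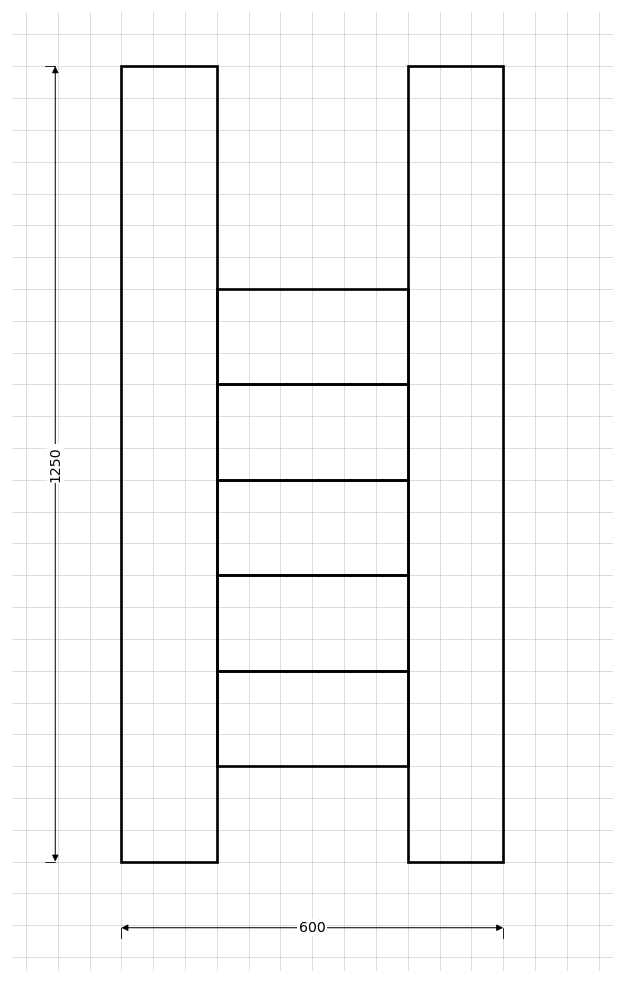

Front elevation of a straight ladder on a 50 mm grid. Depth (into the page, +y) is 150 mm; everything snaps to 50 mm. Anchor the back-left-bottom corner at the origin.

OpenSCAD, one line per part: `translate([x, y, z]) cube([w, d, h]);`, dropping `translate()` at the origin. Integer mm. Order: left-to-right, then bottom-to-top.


cube([150, 150, 1250]);
translate([150, 0, 150]) cube([300, 150, 150]);
translate([150, 0, 300]) cube([300, 150, 150]);
translate([150, 0, 450]) cube([300, 150, 150]);
translate([150, 0, 600]) cube([300, 150, 150]);
translate([150, 0, 750]) cube([300, 150, 150]);
translate([450, 0, 0]) cube([150, 150, 1250]);
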